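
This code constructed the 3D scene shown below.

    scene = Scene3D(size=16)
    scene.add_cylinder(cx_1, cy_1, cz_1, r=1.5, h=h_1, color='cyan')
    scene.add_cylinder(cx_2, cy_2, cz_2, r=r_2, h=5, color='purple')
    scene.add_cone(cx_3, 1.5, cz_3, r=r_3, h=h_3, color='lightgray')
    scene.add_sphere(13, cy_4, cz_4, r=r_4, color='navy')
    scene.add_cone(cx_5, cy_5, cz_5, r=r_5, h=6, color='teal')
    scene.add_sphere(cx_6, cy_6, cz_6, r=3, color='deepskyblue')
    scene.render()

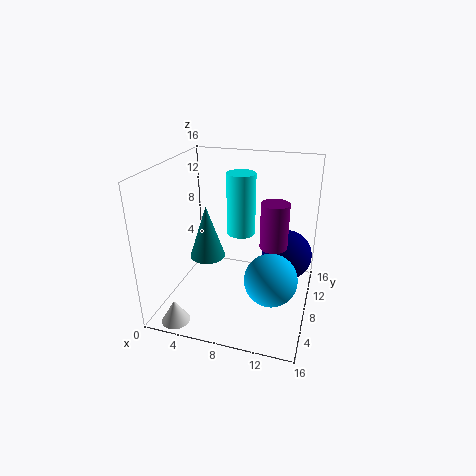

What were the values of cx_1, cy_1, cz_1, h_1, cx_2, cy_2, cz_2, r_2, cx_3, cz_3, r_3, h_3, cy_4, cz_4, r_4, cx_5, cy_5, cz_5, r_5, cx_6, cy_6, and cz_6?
cx_1 = 8.5; cy_1 = 7.5; cz_1 = 9; h_1 = 6.5; cx_2 = 12; cy_2 = 8; cz_2 = 7.5; r_2 = 1.5; cx_3 = 3; cz_3 = 0.5; r_3 = 1.5; h_3 = 2.5; cy_4 = 12; cz_4 = 4.5; r_4 = 3; cx_5 = 4.5; cy_5 = 7.5; cz_5 = 5.5; r_5 = 2; cx_6 = 12; cy_6 = 7.5; cz_6 = 3.5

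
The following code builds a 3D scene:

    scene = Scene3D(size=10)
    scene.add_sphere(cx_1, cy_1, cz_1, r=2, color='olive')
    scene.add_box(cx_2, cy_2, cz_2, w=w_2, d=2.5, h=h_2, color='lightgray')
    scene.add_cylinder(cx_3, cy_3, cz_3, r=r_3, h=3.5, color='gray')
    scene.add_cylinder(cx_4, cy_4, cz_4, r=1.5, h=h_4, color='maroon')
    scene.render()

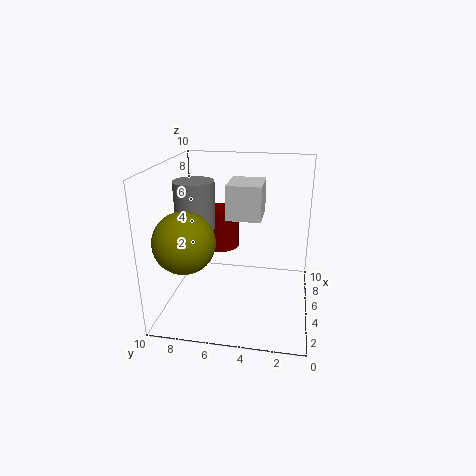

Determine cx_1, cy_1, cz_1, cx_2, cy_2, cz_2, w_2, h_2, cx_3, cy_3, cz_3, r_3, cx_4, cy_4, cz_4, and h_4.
cx_1 = 2.5, cy_1 = 8, cz_1 = 5.5, cx_2 = 5.5, cy_2 = 3.5, cz_2 = 6, w_2 = 3, h_2 = 2.5, cx_3 = 6.5, cy_3 = 8.5, cz_3 = 5, r_3 = 1.5, cx_4 = 8, cy_4 = 7, cz_4 = 3, h_4 = 3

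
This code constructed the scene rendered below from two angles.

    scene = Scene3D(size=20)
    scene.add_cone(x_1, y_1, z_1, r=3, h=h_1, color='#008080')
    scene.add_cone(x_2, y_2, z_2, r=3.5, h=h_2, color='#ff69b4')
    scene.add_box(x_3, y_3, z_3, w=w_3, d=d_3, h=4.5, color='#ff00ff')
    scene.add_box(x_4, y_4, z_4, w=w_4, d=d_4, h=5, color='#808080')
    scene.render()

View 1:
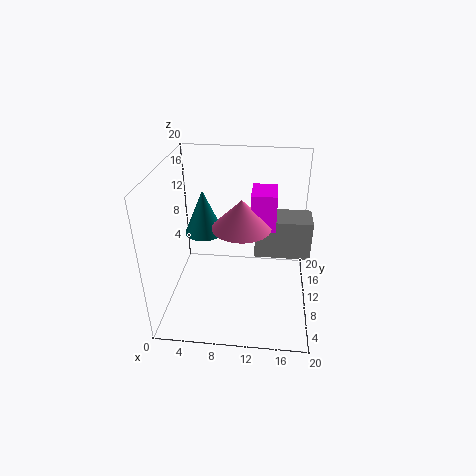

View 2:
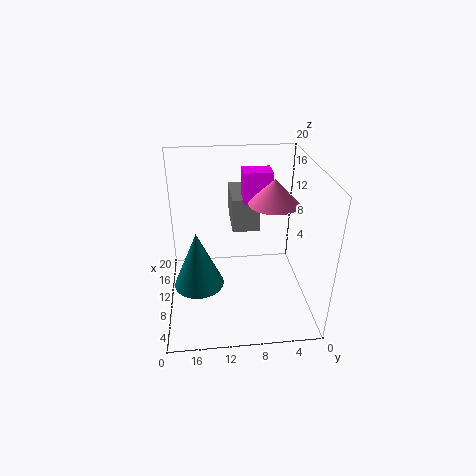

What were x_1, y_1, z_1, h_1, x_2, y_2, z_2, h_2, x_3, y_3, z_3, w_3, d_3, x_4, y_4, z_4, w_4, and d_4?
x_1 = 4
y_1 = 15.5
z_1 = 7.5
h_1 = 7
x_2 = 11
y_2 = 5
z_2 = 14.5
h_2 = 3.5
x_3 = 12
y_3 = 5
z_3 = 14
w_3 = 3
d_3 = 4
x_4 = 12.5
y_4 = 6.5
z_4 = 9.5
w_4 = 7
d_4 = 4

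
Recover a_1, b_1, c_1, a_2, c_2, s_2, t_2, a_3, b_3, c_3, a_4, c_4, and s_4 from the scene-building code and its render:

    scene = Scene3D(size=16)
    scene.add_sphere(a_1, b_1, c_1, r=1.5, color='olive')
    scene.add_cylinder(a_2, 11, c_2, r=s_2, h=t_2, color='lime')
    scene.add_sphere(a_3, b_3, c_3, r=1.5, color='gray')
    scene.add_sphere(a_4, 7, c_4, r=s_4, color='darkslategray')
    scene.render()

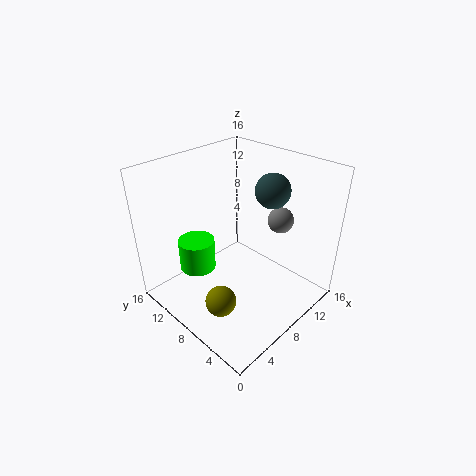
a_1 = 2; b_1 = 4.5; c_1 = 5; a_2 = 4.5; c_2 = 4.5; s_2 = 2; t_2 = 3.5; a_3 = 13; b_3 = 6; c_3 = 9; a_4 = 12.5; c_4 = 12.5; s_4 = 2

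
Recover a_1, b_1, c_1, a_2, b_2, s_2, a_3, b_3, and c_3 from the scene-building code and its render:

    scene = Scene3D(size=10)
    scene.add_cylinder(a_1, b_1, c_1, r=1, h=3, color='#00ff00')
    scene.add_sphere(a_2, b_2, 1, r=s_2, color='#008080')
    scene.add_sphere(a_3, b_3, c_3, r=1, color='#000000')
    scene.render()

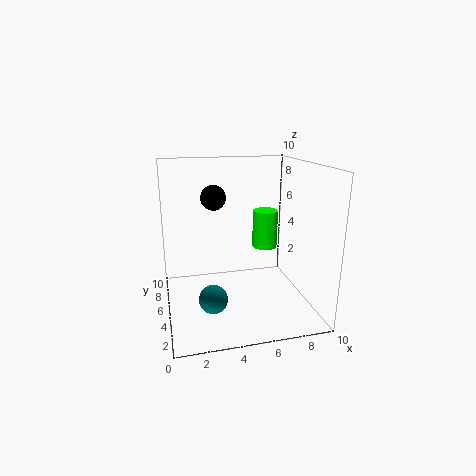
a_1 = 8; b_1 = 8; c_1 = 3; a_2 = 3; b_2 = 4; s_2 = 1; a_3 = 4; b_3 = 9; c_3 = 7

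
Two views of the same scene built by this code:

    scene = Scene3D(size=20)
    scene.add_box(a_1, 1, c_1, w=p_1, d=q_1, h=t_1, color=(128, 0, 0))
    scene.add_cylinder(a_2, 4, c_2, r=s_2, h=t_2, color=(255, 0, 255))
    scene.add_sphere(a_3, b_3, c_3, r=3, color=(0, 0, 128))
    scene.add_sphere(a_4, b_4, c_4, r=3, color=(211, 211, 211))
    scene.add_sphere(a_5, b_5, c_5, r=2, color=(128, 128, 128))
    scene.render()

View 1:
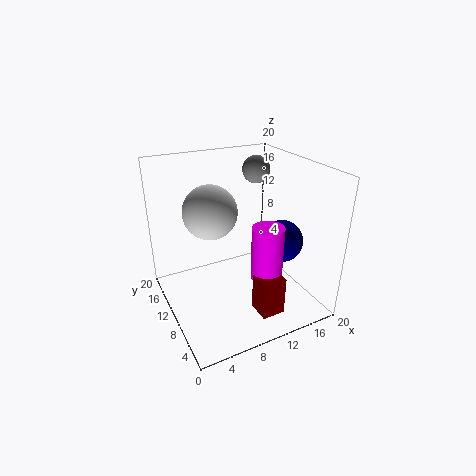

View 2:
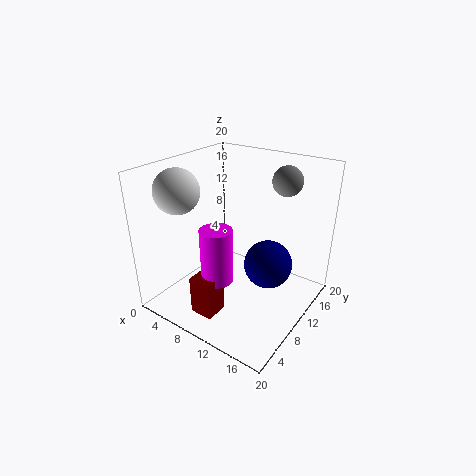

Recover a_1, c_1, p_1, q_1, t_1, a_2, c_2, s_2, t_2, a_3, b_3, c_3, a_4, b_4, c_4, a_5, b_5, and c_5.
a_1 = 9, c_1 = 3, p_1 = 3, q_1 = 3, t_1 = 5, a_2 = 11, c_2 = 7, s_2 = 2, t_2 = 7, a_3 = 16, b_3 = 8, c_3 = 9, a_4 = 4, b_4 = 5, c_4 = 17, a_5 = 15, b_5 = 14, c_5 = 18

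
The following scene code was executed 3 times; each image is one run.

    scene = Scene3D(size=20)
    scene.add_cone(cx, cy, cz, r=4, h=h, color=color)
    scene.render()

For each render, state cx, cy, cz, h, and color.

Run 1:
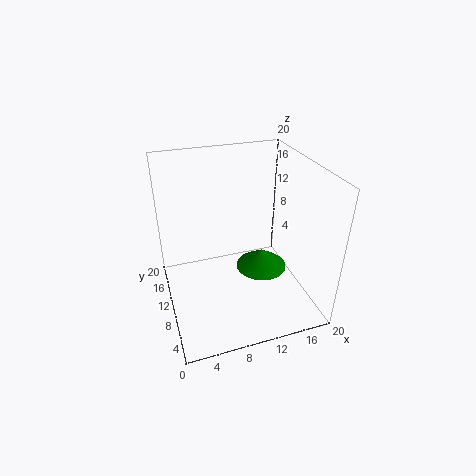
cx = 15
cy = 13
cz = 2
h = 3
color = 'green'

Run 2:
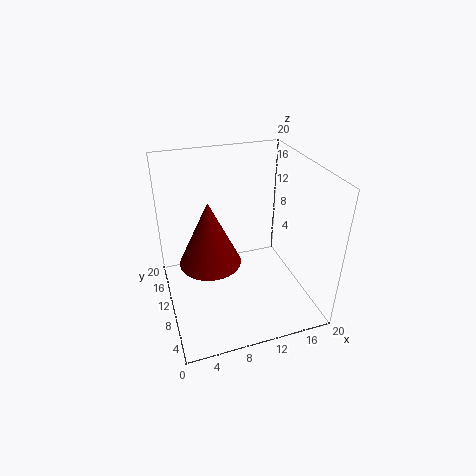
cx = 5.5
cy = 8
cz = 8.5
h = 8.5
color = 'maroon'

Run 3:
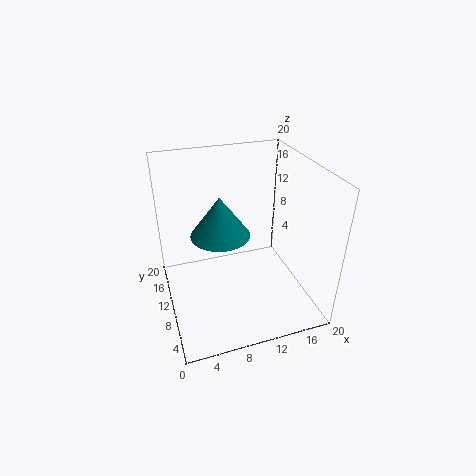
cx = 7.5
cy = 10
cz = 11
h = 5.5
color = 'teal'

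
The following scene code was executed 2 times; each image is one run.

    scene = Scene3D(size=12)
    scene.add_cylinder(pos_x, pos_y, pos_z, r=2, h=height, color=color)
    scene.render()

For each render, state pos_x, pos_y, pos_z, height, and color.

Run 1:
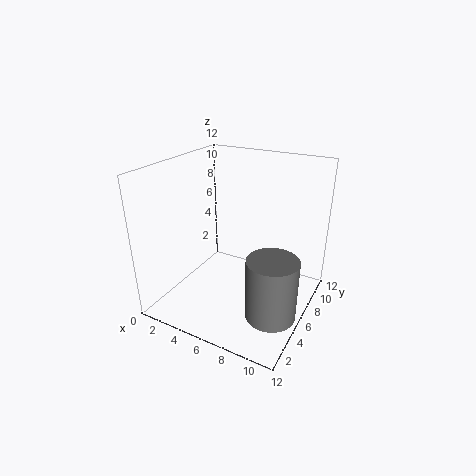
pos_x = 10, pos_y = 4, pos_z = 1, height = 5, color = 'gray'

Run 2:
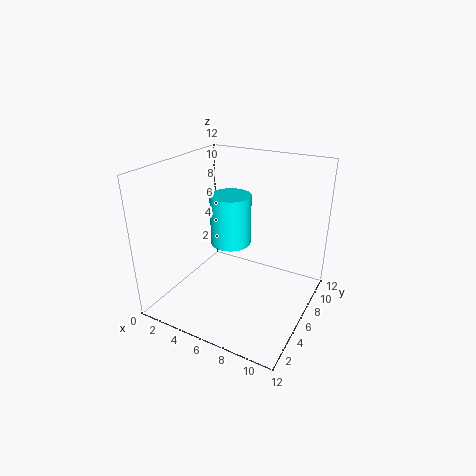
pos_x = 3, pos_y = 10, pos_z = 3, height = 5, color = 'cyan'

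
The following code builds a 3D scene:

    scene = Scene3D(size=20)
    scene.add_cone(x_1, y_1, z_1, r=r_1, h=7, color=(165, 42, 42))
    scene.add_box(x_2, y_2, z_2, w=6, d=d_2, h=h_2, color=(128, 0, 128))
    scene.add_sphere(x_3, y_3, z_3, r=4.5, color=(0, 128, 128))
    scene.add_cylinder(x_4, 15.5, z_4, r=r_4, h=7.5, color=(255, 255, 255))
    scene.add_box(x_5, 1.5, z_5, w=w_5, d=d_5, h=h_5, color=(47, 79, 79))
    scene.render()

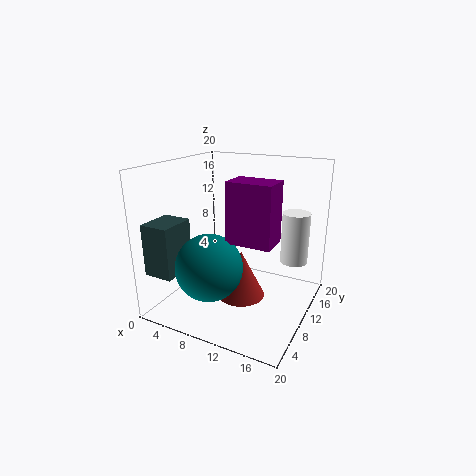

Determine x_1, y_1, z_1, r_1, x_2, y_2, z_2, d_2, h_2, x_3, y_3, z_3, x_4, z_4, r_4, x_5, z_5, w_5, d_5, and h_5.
x_1 = 10
y_1 = 11
z_1 = 0.5
r_1 = 3.5
x_2 = 10
y_2 = 6.5
z_2 = 10.5
d_2 = 4
h_2 = 8
x_3 = 8
y_3 = 5.5
z_3 = 7
x_4 = 16.5
z_4 = 5.5
r_4 = 2
x_5 = 0.5
z_5 = 6
w_5 = 4
d_5 = 5
h_5 = 7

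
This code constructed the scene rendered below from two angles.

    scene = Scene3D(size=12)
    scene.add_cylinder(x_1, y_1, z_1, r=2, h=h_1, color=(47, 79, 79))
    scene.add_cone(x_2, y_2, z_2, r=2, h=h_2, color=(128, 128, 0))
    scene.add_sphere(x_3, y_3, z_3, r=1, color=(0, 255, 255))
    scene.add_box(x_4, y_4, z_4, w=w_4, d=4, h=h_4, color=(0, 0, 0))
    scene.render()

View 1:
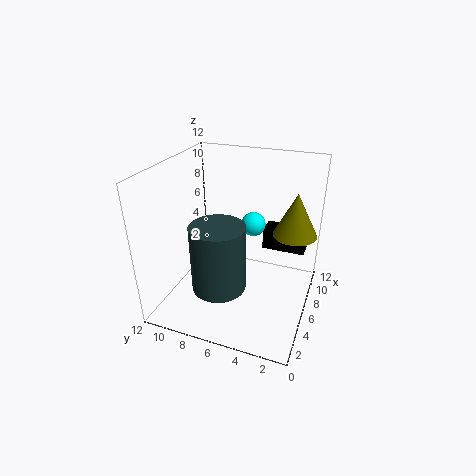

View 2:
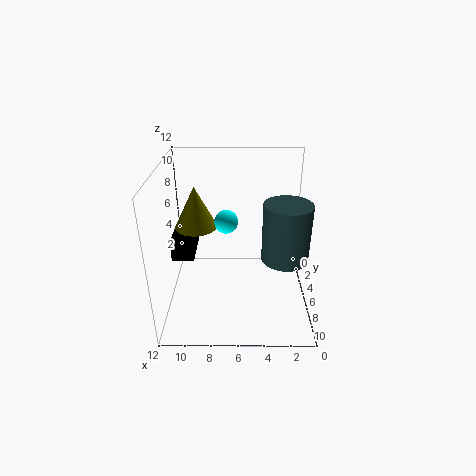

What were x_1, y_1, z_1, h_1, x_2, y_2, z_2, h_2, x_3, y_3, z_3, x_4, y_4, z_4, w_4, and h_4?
x_1 = 2; y_1 = 6; z_1 = 4; h_1 = 5; x_2 = 10; y_2 = 2; z_2 = 5; h_2 = 4; x_3 = 7; y_3 = 5; z_3 = 7; x_4 = 10; y_4 = 1; z_4 = 3; w_4 = 2; h_4 = 2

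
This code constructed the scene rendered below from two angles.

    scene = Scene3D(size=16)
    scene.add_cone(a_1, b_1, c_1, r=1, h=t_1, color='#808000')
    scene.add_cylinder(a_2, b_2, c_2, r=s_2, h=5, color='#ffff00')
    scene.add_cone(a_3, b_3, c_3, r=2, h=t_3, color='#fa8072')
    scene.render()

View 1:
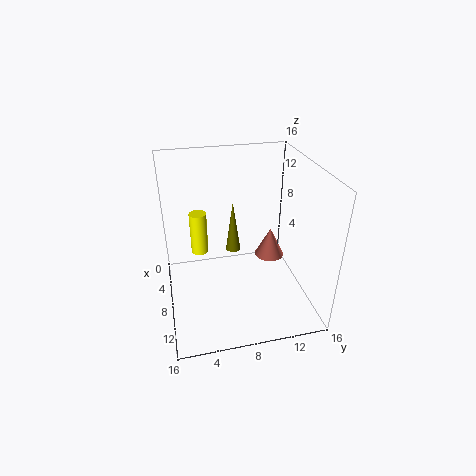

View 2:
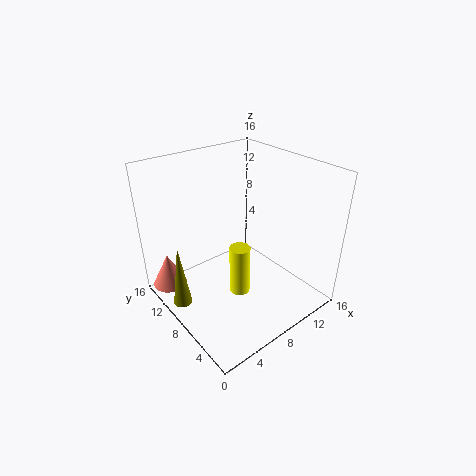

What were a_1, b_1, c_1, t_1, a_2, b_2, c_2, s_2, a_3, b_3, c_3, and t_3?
a_1 = 1
b_1 = 9
c_1 = 2
t_1 = 7
a_2 = 5
b_2 = 4
c_2 = 5
s_2 = 1
a_3 = 2
b_3 = 14
c_3 = 1
t_3 = 4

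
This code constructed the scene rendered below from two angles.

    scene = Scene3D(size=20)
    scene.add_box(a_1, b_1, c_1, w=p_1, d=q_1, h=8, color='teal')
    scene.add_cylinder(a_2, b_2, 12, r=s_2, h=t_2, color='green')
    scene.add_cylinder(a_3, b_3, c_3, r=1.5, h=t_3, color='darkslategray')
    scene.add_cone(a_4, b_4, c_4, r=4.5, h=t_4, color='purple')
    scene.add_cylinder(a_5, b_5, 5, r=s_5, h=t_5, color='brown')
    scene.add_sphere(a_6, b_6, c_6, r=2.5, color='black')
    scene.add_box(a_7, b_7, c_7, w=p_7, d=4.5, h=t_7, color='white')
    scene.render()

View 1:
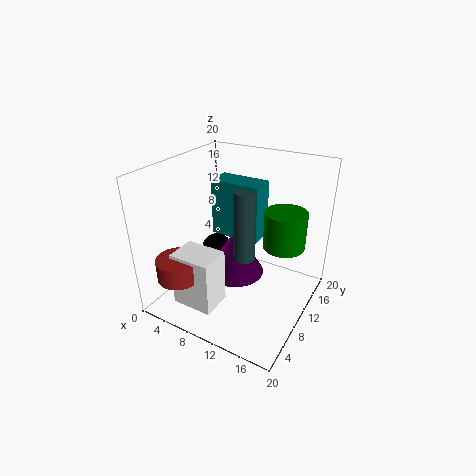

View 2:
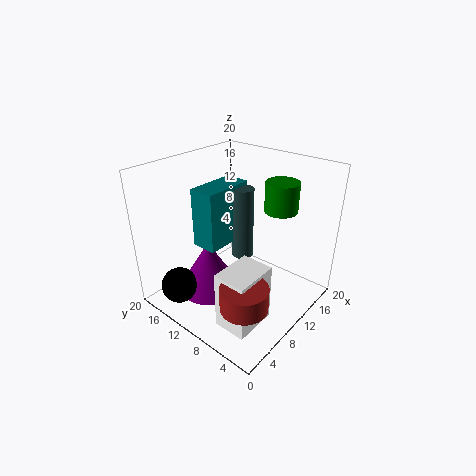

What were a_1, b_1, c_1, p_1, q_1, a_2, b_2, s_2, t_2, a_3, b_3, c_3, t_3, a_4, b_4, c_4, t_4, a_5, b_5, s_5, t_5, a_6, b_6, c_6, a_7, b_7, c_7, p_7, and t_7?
a_1 = 5.5, b_1 = 10.5, c_1 = 9.5, p_1 = 7, q_1 = 3.5, a_2 = 17.5, b_2 = 8, s_2 = 2.5, t_2 = 4.5, a_3 = 11, b_3 = 10, c_3 = 7, t_3 = 10, a_4 = 7.5, b_4 = 13.5, c_4 = 1.5, t_4 = 7.5, a_5 = 4, b_5 = 4, s_5 = 3, t_5 = 3, a_6 = 3, b_6 = 15, c_6 = 3.5, a_7 = 3, b_7 = 3.5, c_7 = 0.5, p_7 = 6, t_7 = 8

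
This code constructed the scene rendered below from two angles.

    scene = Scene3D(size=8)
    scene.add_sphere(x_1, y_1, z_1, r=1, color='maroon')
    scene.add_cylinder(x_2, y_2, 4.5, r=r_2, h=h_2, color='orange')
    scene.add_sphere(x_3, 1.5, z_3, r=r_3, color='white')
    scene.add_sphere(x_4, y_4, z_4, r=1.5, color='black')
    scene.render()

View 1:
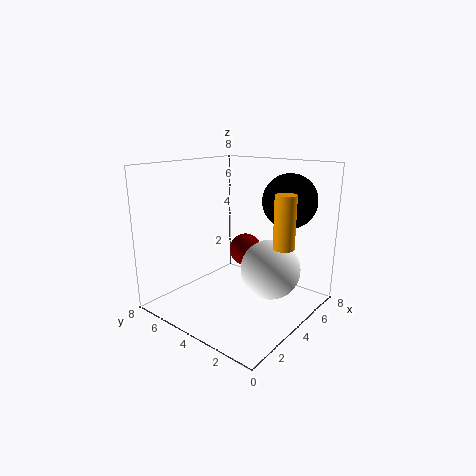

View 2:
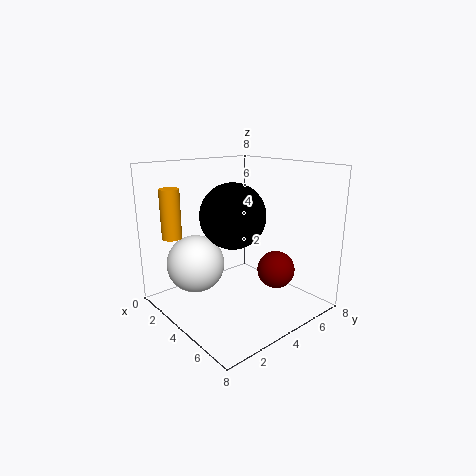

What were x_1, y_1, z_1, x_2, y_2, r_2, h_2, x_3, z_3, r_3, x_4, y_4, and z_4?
x_1 = 6
y_1 = 5
z_1 = 2.5
x_2 = 3
y_2 = 0.5
r_2 = 0.5
h_2 = 2.5
x_3 = 3.5
z_3 = 3
r_3 = 1.5
x_4 = 6
y_4 = 2
z_4 = 6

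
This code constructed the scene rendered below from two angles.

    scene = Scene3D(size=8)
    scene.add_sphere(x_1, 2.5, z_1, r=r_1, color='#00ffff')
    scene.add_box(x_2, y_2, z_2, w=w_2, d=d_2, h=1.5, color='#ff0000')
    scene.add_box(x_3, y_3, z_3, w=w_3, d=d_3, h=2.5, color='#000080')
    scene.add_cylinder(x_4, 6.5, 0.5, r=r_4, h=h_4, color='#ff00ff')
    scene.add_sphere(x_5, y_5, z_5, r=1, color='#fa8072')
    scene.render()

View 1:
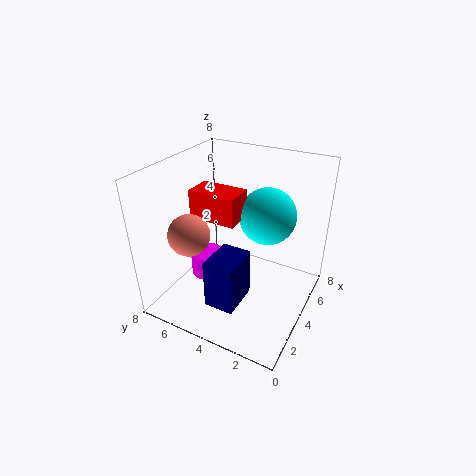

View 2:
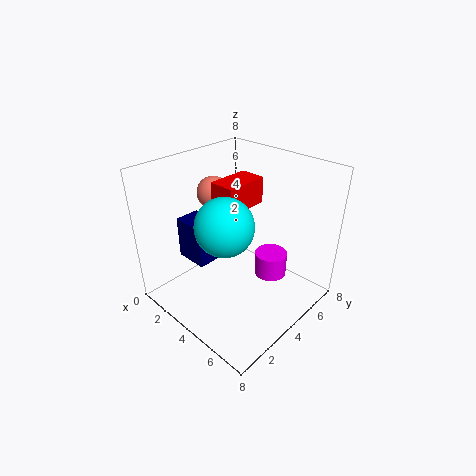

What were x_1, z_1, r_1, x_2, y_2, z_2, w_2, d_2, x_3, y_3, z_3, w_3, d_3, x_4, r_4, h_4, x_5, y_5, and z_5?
x_1 = 4.5; z_1 = 5.5; r_1 = 1.5; x_2 = 2.5; y_2 = 3.5; z_2 = 5.5; w_2 = 1.5; d_2 = 2.5; x_3 = 0.5; y_3 = 2.5; z_3 = 2; w_3 = 2; d_3 = 1.5; x_4 = 4.5; r_4 = 1; h_4 = 1.5; x_5 = 1; y_5 = 5; z_5 = 5.5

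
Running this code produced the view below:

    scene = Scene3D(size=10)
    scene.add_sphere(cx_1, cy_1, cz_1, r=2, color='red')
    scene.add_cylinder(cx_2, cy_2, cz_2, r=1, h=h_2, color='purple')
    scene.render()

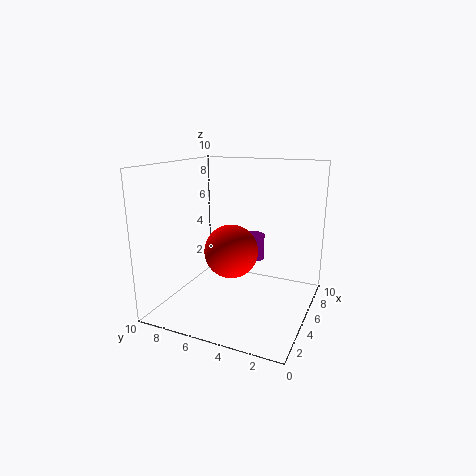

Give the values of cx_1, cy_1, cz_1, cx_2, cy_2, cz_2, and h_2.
cx_1 = 6
cy_1 = 6
cz_1 = 3.5
cx_2 = 9
cy_2 = 5.5
cz_2 = 2
h_2 = 2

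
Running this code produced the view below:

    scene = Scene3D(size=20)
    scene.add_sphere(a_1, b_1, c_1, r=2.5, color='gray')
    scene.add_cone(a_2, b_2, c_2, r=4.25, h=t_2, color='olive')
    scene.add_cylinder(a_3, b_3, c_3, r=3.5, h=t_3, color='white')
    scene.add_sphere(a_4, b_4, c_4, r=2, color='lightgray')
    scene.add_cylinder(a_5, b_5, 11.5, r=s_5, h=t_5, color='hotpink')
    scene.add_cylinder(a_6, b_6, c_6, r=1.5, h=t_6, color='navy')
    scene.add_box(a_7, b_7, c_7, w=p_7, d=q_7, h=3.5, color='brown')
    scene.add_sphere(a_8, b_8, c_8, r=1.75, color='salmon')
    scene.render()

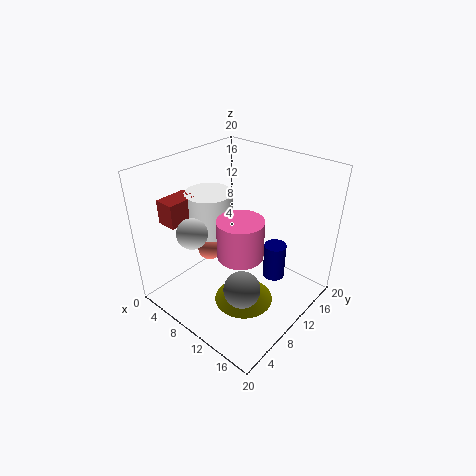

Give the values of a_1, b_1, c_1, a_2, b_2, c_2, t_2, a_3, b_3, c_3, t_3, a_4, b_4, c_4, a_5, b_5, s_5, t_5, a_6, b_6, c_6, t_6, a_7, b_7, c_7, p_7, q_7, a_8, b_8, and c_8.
a_1 = 13.5; b_1 = 6.75; c_1 = 4.75; a_2 = 11.75; b_2 = 9.25; c_2 = 0.5; t_2 = 3.25; a_3 = 3.75; b_3 = 10.75; c_3 = 8.5; t_3 = 6.25; a_4 = 7.5; b_4 = 4; c_4 = 12.5; a_5 = 14.25; b_5 = 5.5; s_5 = 2.75; t_5 = 4.75; a_6 = 14.75; b_6 = 12.25; c_6 = 4.75; t_6 = 5; a_7 = 0.25; b_7 = 4.25; c_7 = 11.25; p_7 = 3; q_7 = 4.75; a_8 = 5; b_8 = 9.25; c_8 = 6.5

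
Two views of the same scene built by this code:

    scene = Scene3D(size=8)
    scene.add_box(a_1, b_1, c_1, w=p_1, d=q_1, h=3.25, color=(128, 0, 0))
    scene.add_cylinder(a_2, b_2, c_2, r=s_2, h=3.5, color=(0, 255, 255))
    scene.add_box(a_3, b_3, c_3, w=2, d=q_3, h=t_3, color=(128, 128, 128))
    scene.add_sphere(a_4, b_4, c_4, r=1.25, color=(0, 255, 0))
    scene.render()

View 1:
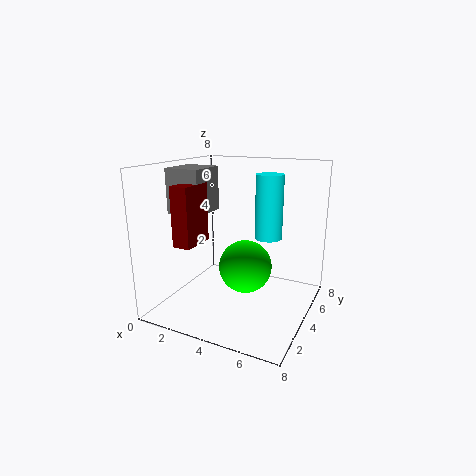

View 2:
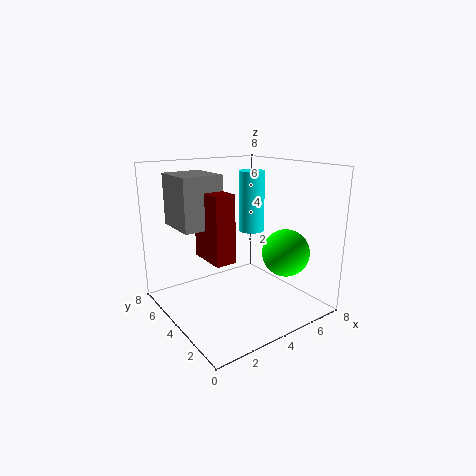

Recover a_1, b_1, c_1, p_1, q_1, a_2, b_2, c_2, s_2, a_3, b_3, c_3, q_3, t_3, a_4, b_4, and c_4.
a_1 = 1.25, b_1 = 1.75, c_1 = 3.75, p_1 = 1, q_1 = 2, a_2 = 5.5, b_2 = 4.75, c_2 = 4, s_2 = 0.75, a_3 = 0.25, b_3 = 2.75, c_3 = 5.25, q_3 = 2.25, t_3 = 2.5, a_4 = 5.5, b_4 = 1.75, c_4 = 3.5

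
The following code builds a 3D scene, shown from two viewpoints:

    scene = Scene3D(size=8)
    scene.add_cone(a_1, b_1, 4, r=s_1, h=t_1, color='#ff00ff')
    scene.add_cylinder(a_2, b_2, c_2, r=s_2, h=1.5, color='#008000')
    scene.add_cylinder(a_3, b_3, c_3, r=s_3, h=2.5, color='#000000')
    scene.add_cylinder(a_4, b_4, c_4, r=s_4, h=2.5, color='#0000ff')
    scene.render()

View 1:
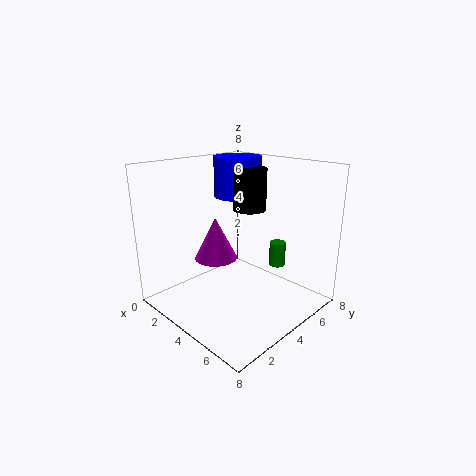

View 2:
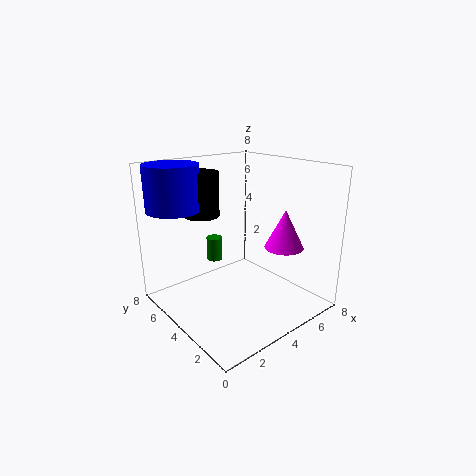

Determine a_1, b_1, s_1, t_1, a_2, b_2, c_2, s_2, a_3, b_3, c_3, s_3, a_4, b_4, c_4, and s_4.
a_1 = 5; b_1 = 1.5; s_1 = 1; t_1 = 2; a_2 = 4.5; b_2 = 7; c_2 = 1.5; s_2 = 0.5; a_3 = 3; b_3 = 6; c_3 = 5; s_3 = 1; a_4 = 1.5; b_4 = 6.5; c_4 = 5.5; s_4 = 1.5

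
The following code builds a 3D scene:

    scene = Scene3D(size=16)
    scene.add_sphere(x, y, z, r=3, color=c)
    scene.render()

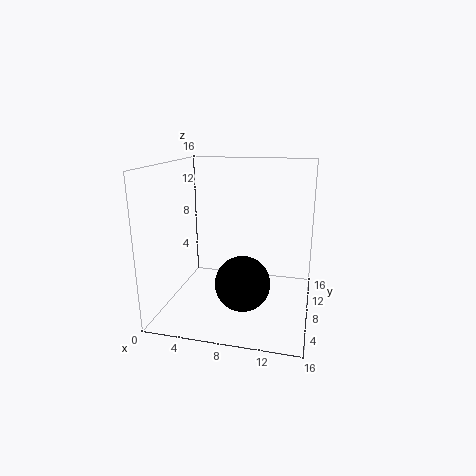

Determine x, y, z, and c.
x = 9, y = 6, z = 3.5, c = 'black'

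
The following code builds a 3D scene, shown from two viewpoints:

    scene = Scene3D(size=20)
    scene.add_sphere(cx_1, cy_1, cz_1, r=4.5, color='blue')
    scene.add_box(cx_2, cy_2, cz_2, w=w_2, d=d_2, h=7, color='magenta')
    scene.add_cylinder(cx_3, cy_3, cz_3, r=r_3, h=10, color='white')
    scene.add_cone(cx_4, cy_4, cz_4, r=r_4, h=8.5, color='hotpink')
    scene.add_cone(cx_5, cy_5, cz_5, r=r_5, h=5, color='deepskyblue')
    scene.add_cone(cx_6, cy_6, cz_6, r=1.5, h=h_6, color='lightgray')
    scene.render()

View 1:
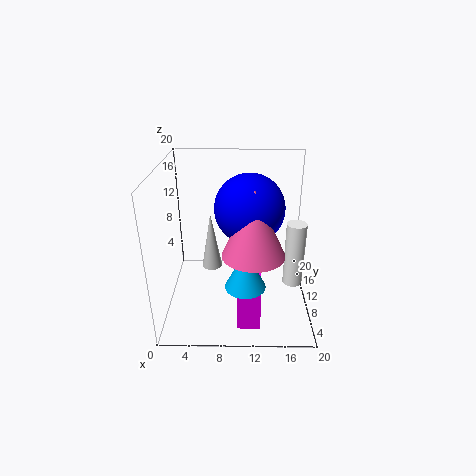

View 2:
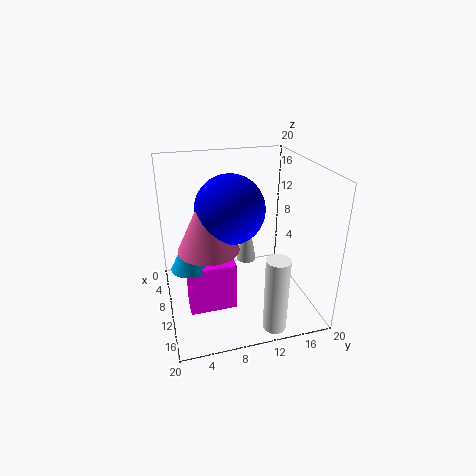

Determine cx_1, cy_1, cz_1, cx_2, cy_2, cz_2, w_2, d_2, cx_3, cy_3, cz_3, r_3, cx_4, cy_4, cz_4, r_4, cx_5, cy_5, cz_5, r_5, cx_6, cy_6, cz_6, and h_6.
cx_1 = 11.5
cy_1 = 8.5
cz_1 = 15
cx_2 = 10
cy_2 = 2.5
cz_2 = 0.5
w_2 = 3
d_2 = 6.5
cx_3 = 18.5
cy_3 = 12.5
cz_3 = 1
r_3 = 1.5
cx_4 = 12
cy_4 = 5.5
cz_4 = 10
r_4 = 4
cx_5 = 11
cy_5 = 3
cz_5 = 7
r_5 = 2.5
cx_6 = 6
cy_6 = 12.5
cz_6 = 4
h_6 = 8.5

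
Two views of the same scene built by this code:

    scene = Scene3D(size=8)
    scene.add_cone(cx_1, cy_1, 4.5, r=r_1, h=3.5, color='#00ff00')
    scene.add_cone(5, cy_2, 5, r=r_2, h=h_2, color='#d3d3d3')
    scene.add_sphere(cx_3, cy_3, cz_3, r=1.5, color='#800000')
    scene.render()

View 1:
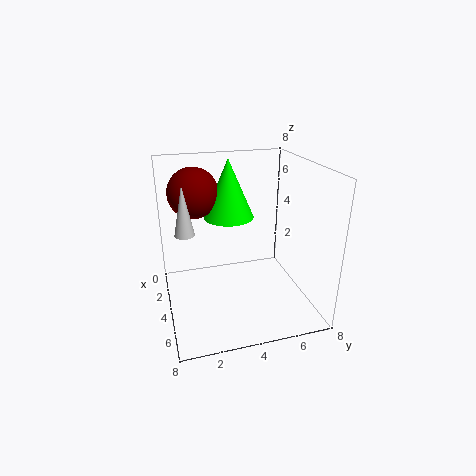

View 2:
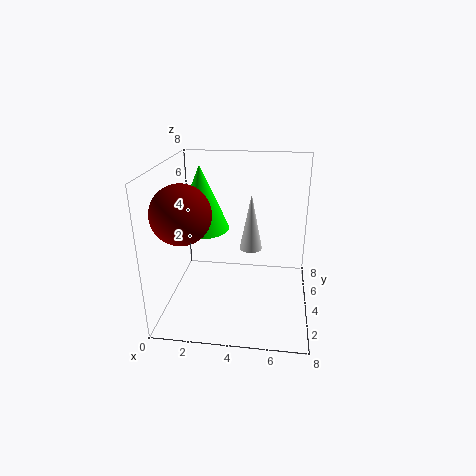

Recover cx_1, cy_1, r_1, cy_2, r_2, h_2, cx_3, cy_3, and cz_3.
cx_1 = 2; cy_1 = 4; r_1 = 1.5; cy_2 = 1; r_2 = 0.5; h_2 = 2.5; cx_3 = 1.5; cy_3 = 2; cz_3 = 6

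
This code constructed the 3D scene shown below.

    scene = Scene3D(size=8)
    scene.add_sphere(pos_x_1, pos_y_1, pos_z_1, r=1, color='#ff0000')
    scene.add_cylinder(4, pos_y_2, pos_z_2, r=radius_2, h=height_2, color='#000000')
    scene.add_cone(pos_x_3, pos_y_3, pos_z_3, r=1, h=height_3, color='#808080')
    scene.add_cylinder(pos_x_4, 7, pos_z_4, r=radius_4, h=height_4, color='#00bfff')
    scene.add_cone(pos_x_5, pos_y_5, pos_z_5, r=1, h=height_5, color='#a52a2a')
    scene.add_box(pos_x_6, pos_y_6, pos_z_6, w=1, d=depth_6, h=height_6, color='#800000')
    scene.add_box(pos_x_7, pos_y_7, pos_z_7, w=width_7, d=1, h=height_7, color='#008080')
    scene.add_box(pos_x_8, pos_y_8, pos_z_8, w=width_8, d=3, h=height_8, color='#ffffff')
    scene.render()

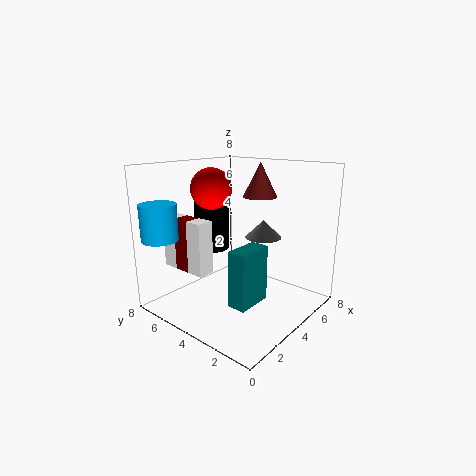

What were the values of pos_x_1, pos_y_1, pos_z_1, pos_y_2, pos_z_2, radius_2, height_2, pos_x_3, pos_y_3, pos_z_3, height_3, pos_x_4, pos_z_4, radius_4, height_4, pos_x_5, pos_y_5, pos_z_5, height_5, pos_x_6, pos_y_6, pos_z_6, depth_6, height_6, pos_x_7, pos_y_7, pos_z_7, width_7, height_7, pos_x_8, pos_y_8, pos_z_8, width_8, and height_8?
pos_x_1 = 2; pos_y_1 = 4; pos_z_1 = 7; pos_y_2 = 6; pos_z_2 = 3; radius_2 = 1; height_2 = 4; pos_x_3 = 5; pos_y_3 = 3; pos_z_3 = 4; height_3 = 1; pos_x_4 = 1; pos_z_4 = 4; radius_4 = 1; height_4 = 2; pos_x_5 = 6; pos_y_5 = 4; pos_z_5 = 6; height_5 = 2; pos_x_6 = 2; pos_y_6 = 6; pos_z_6 = 2; depth_6 = 1; height_6 = 3; pos_x_7 = 2; pos_y_7 = 2; pos_z_7 = 1; width_7 = 2; height_7 = 3; pos_x_8 = 2; pos_y_8 = 5; pos_z_8 = 2; width_8 = 1; height_8 = 3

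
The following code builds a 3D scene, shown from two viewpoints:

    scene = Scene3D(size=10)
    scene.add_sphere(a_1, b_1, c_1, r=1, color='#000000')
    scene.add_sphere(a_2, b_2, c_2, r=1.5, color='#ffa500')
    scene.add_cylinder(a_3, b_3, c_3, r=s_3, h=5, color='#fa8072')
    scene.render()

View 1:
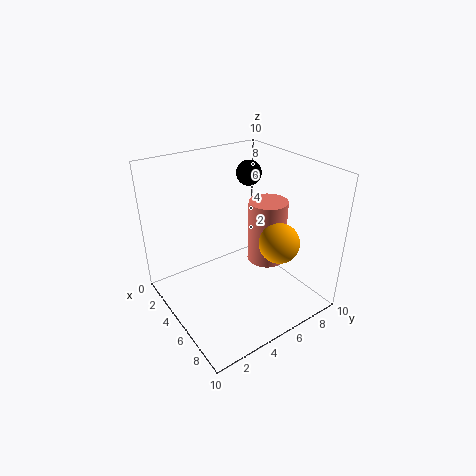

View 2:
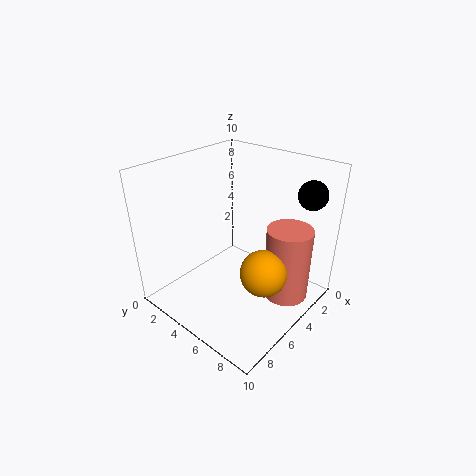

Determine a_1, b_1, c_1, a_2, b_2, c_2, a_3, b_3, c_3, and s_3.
a_1 = 1.5
b_1 = 8.5
c_1 = 8
a_2 = 6
b_2 = 8
c_2 = 4
a_3 = 4
b_3 = 8.5
c_3 = 1.5
s_3 = 1.5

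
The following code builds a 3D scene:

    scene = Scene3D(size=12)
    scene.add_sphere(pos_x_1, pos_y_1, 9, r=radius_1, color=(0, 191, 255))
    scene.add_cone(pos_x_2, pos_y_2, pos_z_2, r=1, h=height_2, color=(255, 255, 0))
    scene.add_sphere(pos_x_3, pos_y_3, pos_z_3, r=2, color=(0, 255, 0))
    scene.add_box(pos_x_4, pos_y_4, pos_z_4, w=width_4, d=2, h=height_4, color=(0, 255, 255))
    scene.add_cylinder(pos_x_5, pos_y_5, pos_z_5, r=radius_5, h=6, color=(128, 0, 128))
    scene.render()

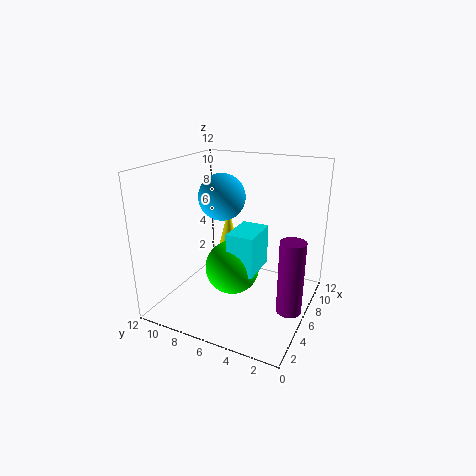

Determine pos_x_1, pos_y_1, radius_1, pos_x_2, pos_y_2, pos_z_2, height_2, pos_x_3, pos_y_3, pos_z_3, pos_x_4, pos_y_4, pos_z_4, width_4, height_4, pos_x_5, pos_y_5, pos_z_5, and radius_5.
pos_x_1 = 7; pos_y_1 = 8; radius_1 = 2; pos_x_2 = 10; pos_y_2 = 9; pos_z_2 = 3; height_2 = 4; pos_x_3 = 3; pos_y_3 = 5; pos_z_3 = 5; pos_x_4 = 2; pos_y_4 = 3; pos_z_4 = 5; width_4 = 3; height_4 = 3; pos_x_5 = 5; pos_y_5 = 1; pos_z_5 = 1; radius_5 = 1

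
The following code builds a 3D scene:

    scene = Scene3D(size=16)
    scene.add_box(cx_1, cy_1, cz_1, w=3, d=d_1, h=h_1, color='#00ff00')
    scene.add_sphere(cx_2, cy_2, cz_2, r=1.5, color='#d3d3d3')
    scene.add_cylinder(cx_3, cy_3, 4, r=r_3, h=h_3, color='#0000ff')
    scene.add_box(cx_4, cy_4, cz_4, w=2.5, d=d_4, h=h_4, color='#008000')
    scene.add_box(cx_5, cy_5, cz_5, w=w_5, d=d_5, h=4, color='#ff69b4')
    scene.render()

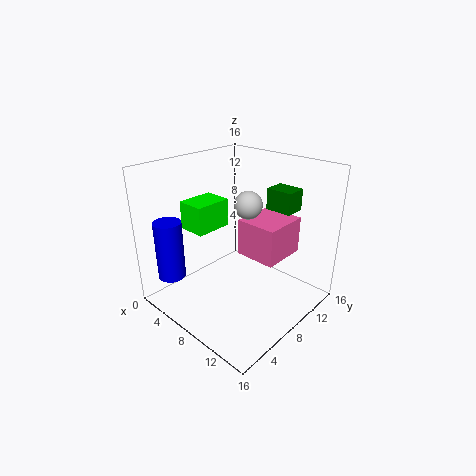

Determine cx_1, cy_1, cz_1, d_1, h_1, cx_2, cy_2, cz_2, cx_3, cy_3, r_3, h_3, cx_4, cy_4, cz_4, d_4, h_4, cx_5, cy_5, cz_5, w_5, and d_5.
cx_1 = 4
cy_1 = 3.5
cz_1 = 9.5
d_1 = 4
h_1 = 3
cx_2 = 9
cy_2 = 8.5
cz_2 = 12
cx_3 = 3.5
cy_3 = 2
r_3 = 1.5
h_3 = 6.5
cx_4 = 12.5
cy_4 = 7
cz_4 = 13
d_4 = 2
h_4 = 2
cx_5 = 8.5
cy_5 = 7.5
cz_5 = 6.5
w_5 = 4.5
d_5 = 5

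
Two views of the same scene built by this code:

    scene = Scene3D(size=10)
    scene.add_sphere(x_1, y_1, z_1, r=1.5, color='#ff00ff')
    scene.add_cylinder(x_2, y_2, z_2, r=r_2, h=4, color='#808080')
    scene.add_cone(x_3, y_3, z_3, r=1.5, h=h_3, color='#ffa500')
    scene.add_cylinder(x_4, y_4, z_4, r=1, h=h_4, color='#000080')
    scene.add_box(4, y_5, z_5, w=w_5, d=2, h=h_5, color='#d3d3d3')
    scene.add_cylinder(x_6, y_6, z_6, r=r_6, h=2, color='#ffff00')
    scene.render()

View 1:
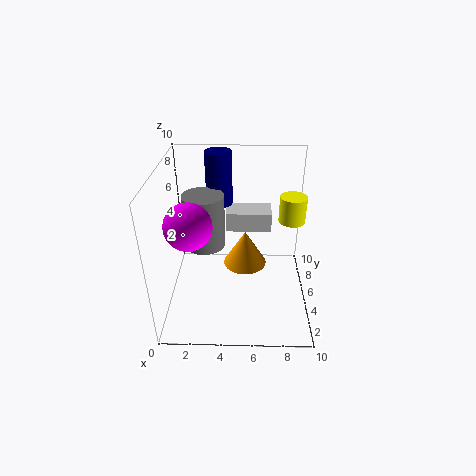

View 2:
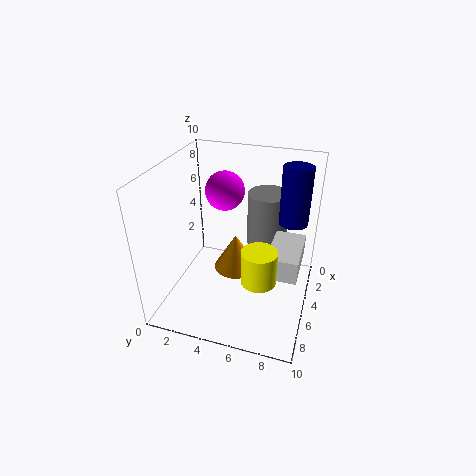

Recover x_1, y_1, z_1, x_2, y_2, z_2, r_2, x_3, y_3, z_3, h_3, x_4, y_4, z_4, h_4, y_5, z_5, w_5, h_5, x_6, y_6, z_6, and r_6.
x_1 = 2; y_1 = 3; z_1 = 7; x_2 = 2.5; y_2 = 6.5; z_2 = 3.5; r_2 = 1.5; x_3 = 5.5; y_3 = 5; z_3 = 3; h_3 = 2.5; x_4 = 3.5; y_4 = 8.5; z_4 = 6; h_4 = 4; y_5 = 7.5; z_5 = 4; w_5 = 3.5; h_5 = 1.5; x_6 = 9; y_6 = 7.5; z_6 = 5; r_6 = 1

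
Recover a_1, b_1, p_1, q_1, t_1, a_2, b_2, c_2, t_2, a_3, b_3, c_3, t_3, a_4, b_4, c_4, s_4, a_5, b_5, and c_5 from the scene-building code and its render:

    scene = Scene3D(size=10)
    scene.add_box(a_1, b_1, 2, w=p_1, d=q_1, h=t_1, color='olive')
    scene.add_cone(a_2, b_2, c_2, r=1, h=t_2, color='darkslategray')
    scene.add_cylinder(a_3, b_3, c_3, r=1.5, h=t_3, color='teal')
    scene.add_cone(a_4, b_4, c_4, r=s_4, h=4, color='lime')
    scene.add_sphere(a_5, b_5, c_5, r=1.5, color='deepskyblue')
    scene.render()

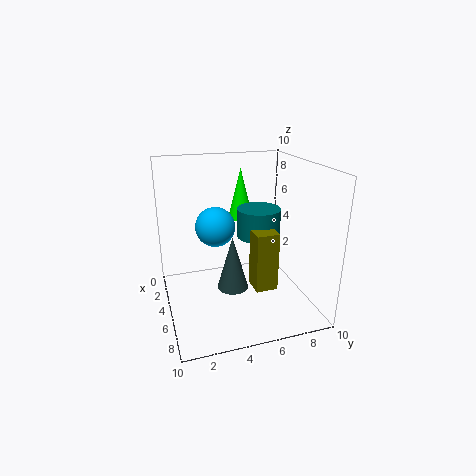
a_1 = 6; b_1 = 5.5; p_1 = 1.5; q_1 = 1.5; t_1 = 4; a_2 = 7; b_2 = 4; c_2 = 2.5; t_2 = 3.5; a_3 = 5; b_3 = 6.5; c_3 = 5; t_3 = 2; a_4 = 1; b_4 = 6.5; c_4 = 5; s_4 = 1; a_5 = 2.5; b_5 = 4; c_5 = 5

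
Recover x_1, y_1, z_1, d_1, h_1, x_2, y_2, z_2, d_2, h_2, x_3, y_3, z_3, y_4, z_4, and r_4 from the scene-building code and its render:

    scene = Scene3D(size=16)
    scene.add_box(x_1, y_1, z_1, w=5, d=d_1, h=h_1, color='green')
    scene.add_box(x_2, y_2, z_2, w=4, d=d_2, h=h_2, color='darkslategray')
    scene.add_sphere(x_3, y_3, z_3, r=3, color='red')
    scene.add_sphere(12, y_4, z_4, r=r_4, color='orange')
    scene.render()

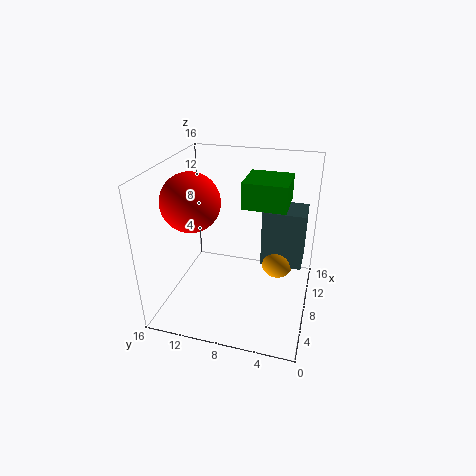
x_1 = 9, y_1 = 3, z_1 = 11, d_1 = 5, h_1 = 3, x_2 = 11, y_2 = 1, z_2 = 3, d_2 = 5, h_2 = 7, x_3 = 5, y_3 = 12, z_3 = 13, y_4 = 4, z_4 = 3, r_4 = 2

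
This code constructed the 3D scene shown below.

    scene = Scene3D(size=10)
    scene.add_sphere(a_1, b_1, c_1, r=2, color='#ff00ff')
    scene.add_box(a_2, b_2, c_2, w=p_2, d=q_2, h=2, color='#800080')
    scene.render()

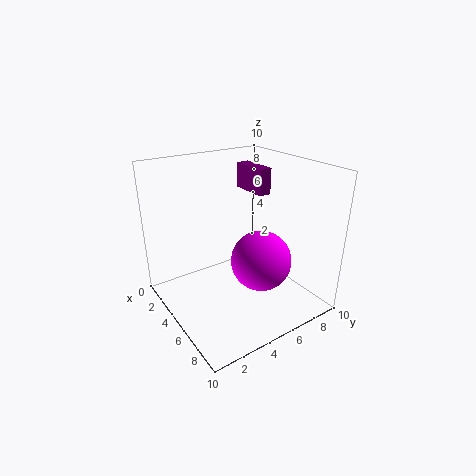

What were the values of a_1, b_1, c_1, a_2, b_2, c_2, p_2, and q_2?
a_1 = 7
b_1 = 5.5
c_1 = 4
a_2 = 0.5
b_2 = 8
c_2 = 7
p_2 = 3
q_2 = 1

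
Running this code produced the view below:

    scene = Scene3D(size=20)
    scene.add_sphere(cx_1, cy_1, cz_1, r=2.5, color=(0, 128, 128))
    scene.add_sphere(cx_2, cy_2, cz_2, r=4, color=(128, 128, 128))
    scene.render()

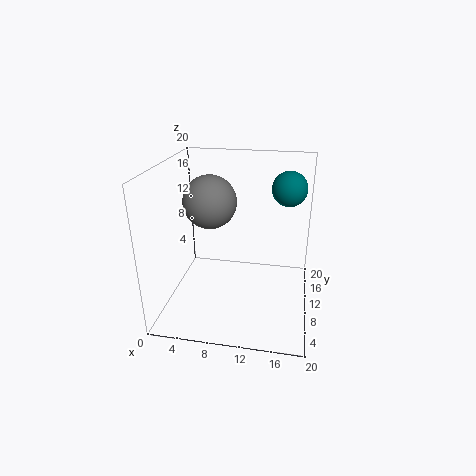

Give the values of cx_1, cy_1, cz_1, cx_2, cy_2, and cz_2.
cx_1 = 16.5, cy_1 = 14.5, cz_1 = 16, cx_2 = 5, cy_2 = 14, cz_2 = 13.5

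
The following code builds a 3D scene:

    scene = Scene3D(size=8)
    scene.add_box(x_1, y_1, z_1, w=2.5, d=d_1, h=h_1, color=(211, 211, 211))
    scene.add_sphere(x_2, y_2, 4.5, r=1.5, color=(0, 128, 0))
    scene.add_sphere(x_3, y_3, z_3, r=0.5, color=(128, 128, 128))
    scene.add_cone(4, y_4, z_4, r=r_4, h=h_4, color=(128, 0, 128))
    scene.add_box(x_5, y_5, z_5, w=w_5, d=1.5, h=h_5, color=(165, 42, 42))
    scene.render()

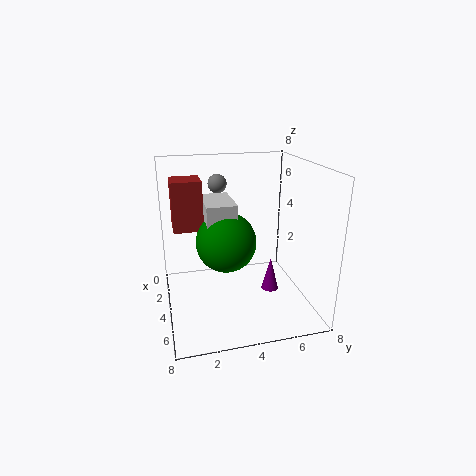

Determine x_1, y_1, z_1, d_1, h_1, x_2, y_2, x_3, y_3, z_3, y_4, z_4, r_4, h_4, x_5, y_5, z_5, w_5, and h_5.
x_1 = 3.5
y_1 = 2
z_1 = 4.5
d_1 = 1.5
h_1 = 2
x_2 = 5.5
y_2 = 3
x_3 = 3.5
y_3 = 3
z_3 = 7
y_4 = 6
z_4 = 0.5
r_4 = 0.5
h_4 = 2
x_5 = 3.5
y_5 = 0.5
z_5 = 5
w_5 = 1.5
h_5 = 2.5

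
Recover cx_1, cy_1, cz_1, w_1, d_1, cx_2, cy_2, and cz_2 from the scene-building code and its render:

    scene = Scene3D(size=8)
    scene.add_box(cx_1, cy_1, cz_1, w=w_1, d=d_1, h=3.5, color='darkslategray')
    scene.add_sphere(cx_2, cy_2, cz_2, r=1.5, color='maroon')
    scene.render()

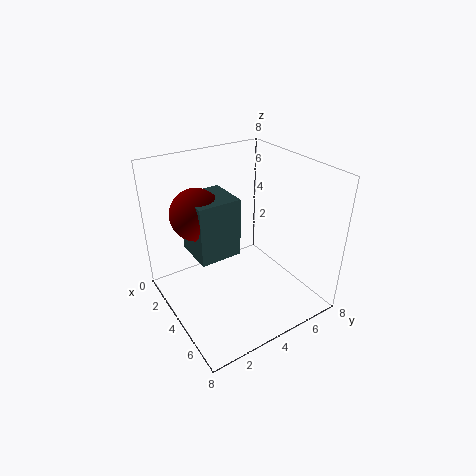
cx_1 = 1; cy_1 = 2; cz_1 = 2.5; w_1 = 2.5; d_1 = 2.5; cx_2 = 2; cy_2 = 2.5; cz_2 = 5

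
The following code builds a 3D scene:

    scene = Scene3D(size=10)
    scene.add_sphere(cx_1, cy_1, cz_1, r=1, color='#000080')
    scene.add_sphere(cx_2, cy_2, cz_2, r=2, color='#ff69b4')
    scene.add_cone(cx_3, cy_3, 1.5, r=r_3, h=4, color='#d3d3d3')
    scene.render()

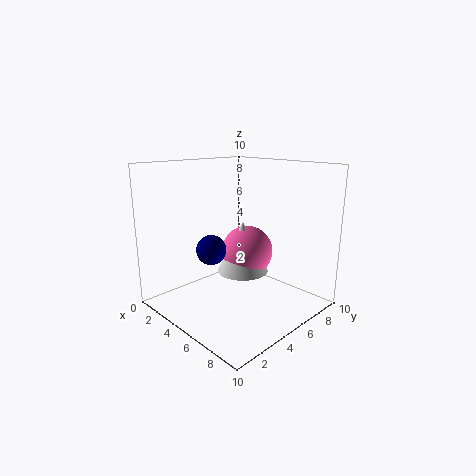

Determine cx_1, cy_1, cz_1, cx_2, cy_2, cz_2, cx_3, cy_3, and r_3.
cx_1 = 4.5
cy_1 = 3
cz_1 = 4.5
cx_2 = 3.5
cy_2 = 7.5
cz_2 = 3
cx_3 = 3.5
cy_3 = 7
r_3 = 2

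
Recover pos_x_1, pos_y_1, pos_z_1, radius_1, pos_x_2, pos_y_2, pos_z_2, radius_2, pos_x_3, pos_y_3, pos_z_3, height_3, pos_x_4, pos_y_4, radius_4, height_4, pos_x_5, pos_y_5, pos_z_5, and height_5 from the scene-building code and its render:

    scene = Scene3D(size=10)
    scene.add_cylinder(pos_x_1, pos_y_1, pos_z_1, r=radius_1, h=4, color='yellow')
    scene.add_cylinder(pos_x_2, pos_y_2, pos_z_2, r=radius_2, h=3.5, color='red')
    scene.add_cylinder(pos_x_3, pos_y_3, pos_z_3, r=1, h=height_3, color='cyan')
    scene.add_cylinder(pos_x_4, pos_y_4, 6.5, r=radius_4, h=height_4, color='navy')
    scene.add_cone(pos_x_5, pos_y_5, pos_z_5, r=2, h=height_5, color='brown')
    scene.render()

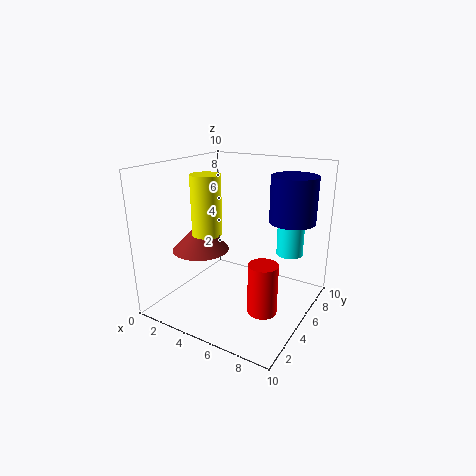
pos_x_1 = 3.5
pos_y_1 = 3.5
pos_z_1 = 5.5
radius_1 = 1
pos_x_2 = 7.5
pos_y_2 = 4
pos_z_2 = 0.5
radius_2 = 1
pos_x_3 = 7.5
pos_y_3 = 8.5
pos_z_3 = 3
height_3 = 4
pos_x_4 = 8.5
pos_y_4 = 6
radius_4 = 1.5
height_4 = 3
pos_x_5 = 2.5
pos_y_5 = 4
pos_z_5 = 4
height_5 = 2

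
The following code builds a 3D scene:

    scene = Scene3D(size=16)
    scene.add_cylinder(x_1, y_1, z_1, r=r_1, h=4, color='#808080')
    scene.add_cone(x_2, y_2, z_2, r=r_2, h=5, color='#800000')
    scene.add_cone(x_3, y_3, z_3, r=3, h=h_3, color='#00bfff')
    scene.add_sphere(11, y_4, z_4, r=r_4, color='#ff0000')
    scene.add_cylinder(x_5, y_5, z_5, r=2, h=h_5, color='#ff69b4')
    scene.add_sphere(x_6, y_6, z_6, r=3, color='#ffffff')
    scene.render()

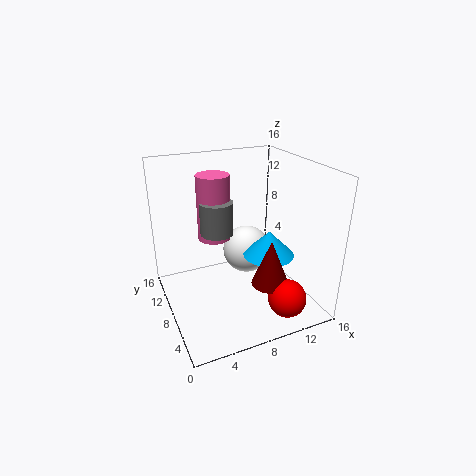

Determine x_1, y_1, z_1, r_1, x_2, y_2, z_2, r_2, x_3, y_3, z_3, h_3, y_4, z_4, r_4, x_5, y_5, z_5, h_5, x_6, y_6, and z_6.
x_1 = 7; y_1 = 12; z_1 = 7; r_1 = 2; x_2 = 10; y_2 = 4; z_2 = 4; r_2 = 2; x_3 = 12; y_3 = 8; z_3 = 5; h_3 = 3; y_4 = 2; z_4 = 3; r_4 = 2; x_5 = 7; y_5 = 13; z_5 = 6; h_5 = 8; x_6 = 11; y_6 = 12; z_6 = 4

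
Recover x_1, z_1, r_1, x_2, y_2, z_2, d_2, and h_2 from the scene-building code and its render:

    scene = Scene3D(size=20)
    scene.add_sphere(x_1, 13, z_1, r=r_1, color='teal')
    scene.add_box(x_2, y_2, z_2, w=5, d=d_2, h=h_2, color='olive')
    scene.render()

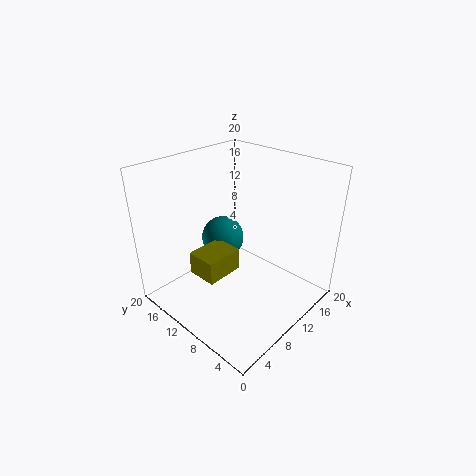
x_1 = 10
z_1 = 9
r_1 = 3
x_2 = 3
y_2 = 8
z_2 = 7
d_2 = 4
h_2 = 3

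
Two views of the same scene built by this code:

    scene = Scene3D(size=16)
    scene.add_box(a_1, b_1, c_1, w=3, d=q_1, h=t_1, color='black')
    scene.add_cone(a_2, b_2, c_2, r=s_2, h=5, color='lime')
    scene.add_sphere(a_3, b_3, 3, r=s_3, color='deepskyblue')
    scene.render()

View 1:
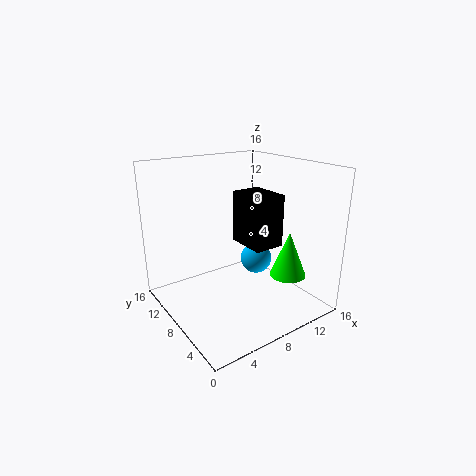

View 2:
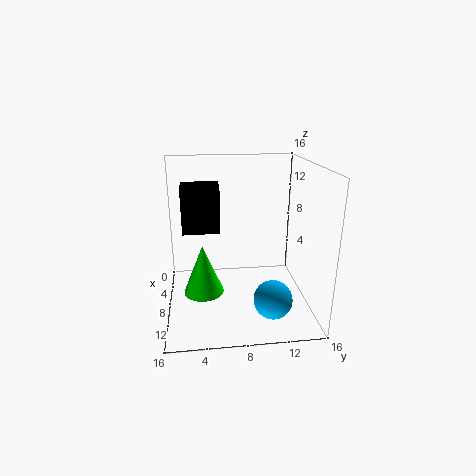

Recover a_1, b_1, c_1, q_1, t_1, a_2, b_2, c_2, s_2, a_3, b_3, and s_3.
a_1 = 6, b_1 = 2, c_1 = 9, q_1 = 4, t_1 = 5, a_2 = 12, b_2 = 4, c_2 = 4, s_2 = 2, a_3 = 13, b_3 = 11, s_3 = 2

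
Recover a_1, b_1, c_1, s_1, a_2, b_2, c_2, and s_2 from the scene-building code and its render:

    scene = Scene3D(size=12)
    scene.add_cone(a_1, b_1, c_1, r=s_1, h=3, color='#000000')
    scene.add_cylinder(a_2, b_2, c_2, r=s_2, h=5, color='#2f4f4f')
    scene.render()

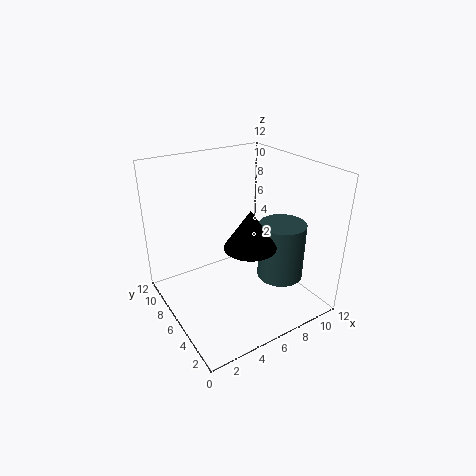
a_1 = 5.5; b_1 = 3.5; c_1 = 6.5; s_1 = 2; a_2 = 9.5; b_2 = 4.5; c_2 = 2; s_2 = 2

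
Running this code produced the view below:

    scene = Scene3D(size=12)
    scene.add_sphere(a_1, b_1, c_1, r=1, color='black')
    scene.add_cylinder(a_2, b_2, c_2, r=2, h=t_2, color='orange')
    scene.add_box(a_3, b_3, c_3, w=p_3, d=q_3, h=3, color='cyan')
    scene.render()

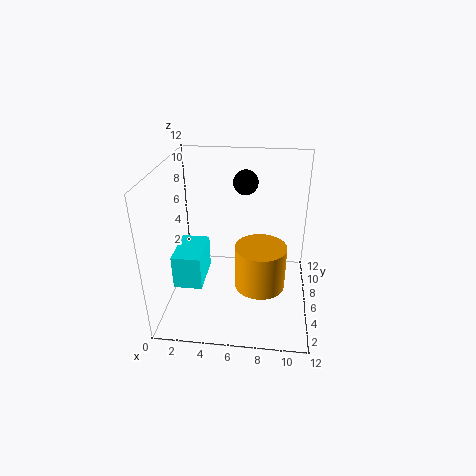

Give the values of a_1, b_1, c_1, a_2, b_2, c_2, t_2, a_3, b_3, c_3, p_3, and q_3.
a_1 = 6.5; b_1 = 7; c_1 = 10.5; a_2 = 8; b_2 = 4; c_2 = 3; t_2 = 3.5; a_3 = 0.5; b_3 = 4.5; c_3 = 1.5; p_3 = 2.5; q_3 = 4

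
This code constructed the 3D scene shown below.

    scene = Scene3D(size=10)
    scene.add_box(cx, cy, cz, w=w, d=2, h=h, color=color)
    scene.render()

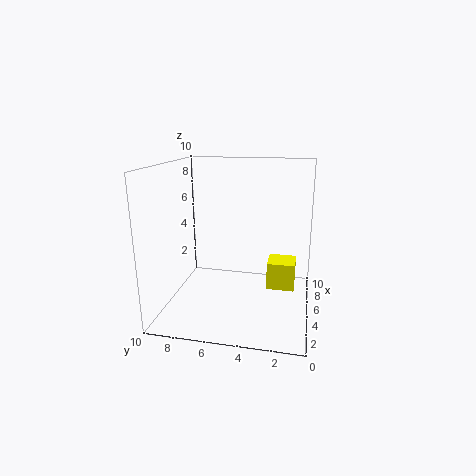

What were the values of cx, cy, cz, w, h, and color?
cx = 5.5, cy = 1, cz = 1, w = 2, h = 2, color = 'yellow'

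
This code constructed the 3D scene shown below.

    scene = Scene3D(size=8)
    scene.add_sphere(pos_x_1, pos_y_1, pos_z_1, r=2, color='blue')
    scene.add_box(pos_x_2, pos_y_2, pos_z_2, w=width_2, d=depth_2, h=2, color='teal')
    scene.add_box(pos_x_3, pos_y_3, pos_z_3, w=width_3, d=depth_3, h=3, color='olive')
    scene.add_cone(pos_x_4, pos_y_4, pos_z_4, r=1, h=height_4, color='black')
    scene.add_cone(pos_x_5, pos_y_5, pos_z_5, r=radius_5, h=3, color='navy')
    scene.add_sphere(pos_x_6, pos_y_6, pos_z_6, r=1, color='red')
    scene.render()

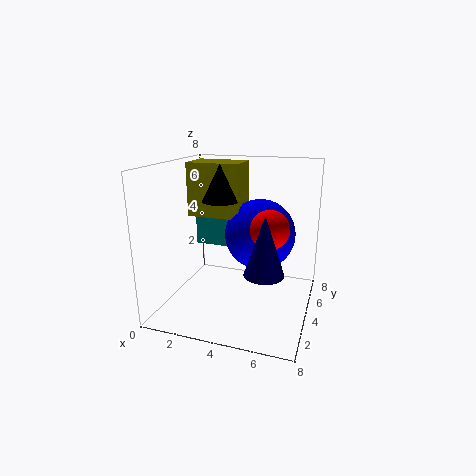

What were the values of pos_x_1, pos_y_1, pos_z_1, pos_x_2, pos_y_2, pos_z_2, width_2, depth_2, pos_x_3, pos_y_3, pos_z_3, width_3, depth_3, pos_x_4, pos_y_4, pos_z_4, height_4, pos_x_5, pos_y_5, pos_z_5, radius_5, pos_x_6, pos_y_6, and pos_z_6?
pos_x_1 = 5, pos_y_1 = 5, pos_z_1 = 4, pos_x_2 = 1, pos_y_2 = 5, pos_z_2 = 3, width_2 = 3, depth_2 = 1, pos_x_3 = 1, pos_y_3 = 4, pos_z_3 = 5, width_3 = 3, depth_3 = 2, pos_x_4 = 3, pos_y_4 = 4, pos_z_4 = 6, height_4 = 2, pos_x_5 = 6, pos_y_5 = 2, pos_z_5 = 3, radius_5 = 1, pos_x_6 = 6, pos_y_6 = 3, pos_z_6 = 5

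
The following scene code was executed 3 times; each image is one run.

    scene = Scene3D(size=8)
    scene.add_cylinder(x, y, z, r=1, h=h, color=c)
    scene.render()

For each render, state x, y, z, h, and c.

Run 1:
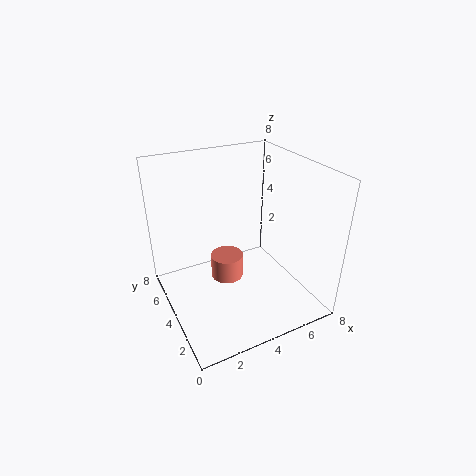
x = 4; y = 5.5; z = 0.5; h = 1.5; c = 'salmon'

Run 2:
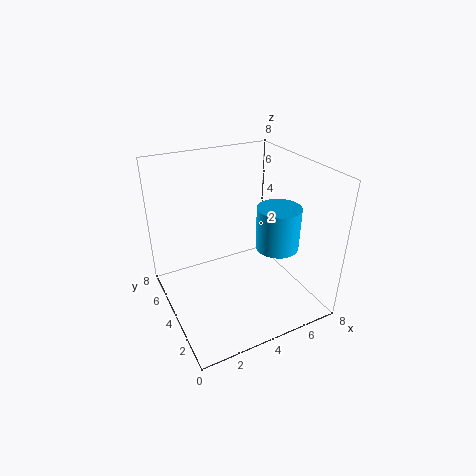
x = 4.5; y = 1; z = 5; h = 2; c = 'deepskyblue'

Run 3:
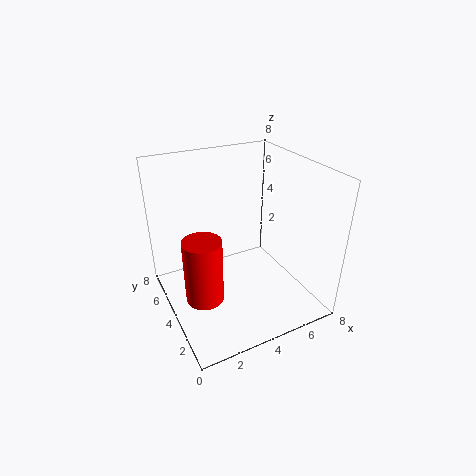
x = 1.5; y = 3; z = 1.5; h = 3.5; c = 'red'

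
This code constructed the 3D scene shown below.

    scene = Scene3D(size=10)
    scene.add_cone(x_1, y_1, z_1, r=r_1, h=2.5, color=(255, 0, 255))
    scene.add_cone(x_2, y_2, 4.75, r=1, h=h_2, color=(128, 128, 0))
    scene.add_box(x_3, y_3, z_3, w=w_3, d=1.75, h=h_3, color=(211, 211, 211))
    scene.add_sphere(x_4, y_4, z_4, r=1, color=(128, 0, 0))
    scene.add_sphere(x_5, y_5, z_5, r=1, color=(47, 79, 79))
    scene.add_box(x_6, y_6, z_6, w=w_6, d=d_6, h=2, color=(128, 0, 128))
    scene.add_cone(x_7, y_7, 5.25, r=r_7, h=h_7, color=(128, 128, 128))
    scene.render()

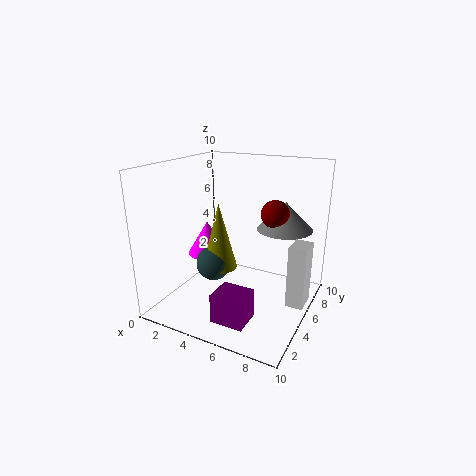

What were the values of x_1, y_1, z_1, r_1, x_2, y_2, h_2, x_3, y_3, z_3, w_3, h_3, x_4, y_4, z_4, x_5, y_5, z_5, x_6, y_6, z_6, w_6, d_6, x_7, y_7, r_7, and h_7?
x_1 = 2; y_1 = 5.75; z_1 = 3; r_1 = 1.5; x_2 = 5.75; y_2 = 1.25; h_2 = 3.75; x_3 = 8.5; y_3 = 5.5; z_3 = 0.25; w_3 = 1.25; h_3 = 4.5; x_4 = 7; y_4 = 6.75; z_4 = 6.5; x_5 = 5.5; y_5 = 1; z_5 = 5; x_6 = 4.75; y_6 = 1.5; z_6 = 0.25; w_6 = 2.25; d_6 = 2; x_7 = 7.5; y_7 = 7.5; r_7 = 2; h_7 = 2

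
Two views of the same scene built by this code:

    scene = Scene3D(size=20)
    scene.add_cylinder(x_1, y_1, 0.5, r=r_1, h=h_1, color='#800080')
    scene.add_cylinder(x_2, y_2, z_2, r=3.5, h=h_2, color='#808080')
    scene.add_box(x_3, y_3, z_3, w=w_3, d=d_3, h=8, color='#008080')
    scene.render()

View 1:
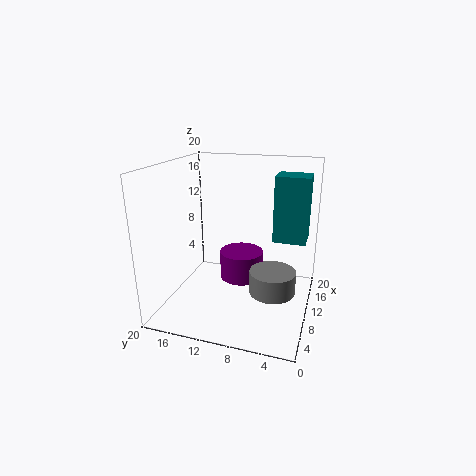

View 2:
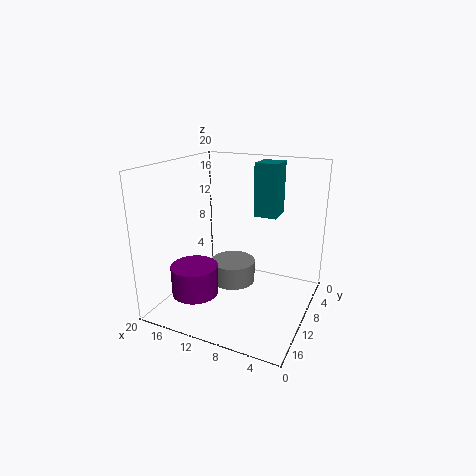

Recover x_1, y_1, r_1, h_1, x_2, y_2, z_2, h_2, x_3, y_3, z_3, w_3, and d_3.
x_1 = 16.5, y_1 = 11.5, r_1 = 3.5, h_1 = 4.5, x_2 = 13, y_2 = 5.5, z_2 = 0.5, h_2 = 3.5, x_3 = 6.5, y_3 = 0.5, z_3 = 11.5, w_3 = 3.5, d_3 = 4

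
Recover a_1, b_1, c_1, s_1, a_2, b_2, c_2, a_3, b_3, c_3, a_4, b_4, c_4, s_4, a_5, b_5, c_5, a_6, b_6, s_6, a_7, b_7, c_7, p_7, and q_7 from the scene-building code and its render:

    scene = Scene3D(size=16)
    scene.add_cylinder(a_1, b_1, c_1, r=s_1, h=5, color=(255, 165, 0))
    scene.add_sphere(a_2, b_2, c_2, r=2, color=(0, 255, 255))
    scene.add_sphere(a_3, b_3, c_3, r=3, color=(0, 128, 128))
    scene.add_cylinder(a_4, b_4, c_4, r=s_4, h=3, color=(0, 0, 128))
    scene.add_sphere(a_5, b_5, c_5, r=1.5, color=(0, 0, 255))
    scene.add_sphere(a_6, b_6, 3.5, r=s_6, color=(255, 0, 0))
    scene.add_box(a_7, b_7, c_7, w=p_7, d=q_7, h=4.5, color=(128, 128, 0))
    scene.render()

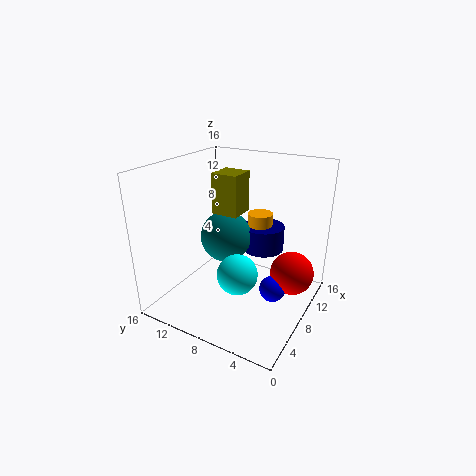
a_1 = 12.5, b_1 = 7.5, c_1 = 4.5, s_1 = 1.5, a_2 = 3.5, b_2 = 5.5, c_2 = 6.5, a_3 = 9.5, b_3 = 10.5, c_3 = 7, a_4 = 12.5, b_4 = 7, c_4 = 5, s_4 = 2.5, a_5 = 9, b_5 = 4, c_5 = 2, a_6 = 11, b_6 = 2.5, s_6 = 2.5, a_7 = 7.5, b_7 = 8, c_7 = 10.5, p_7 = 3, q_7 = 3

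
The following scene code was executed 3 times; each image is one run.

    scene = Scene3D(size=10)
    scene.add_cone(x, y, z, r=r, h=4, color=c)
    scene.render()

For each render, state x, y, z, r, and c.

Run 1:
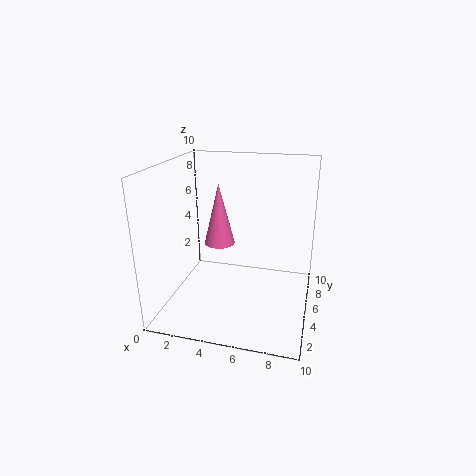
x = 4, y = 4, z = 5, r = 1, c = 'hotpink'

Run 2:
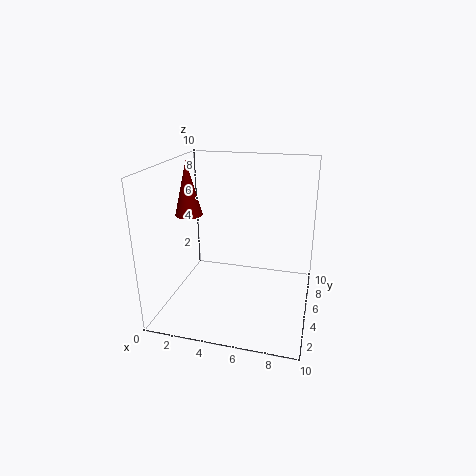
x = 1, y = 6, z = 6, r = 1, c = 'maroon'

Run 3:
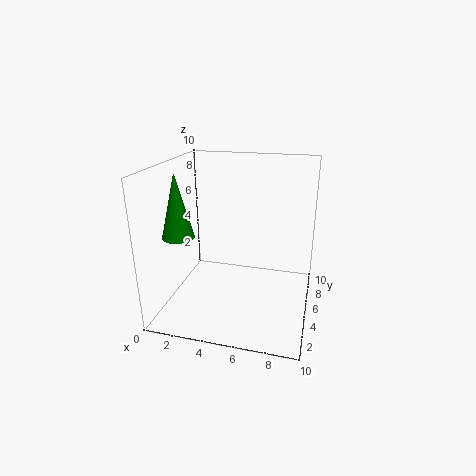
x = 2, y = 2, z = 6, r = 1, c = 'green'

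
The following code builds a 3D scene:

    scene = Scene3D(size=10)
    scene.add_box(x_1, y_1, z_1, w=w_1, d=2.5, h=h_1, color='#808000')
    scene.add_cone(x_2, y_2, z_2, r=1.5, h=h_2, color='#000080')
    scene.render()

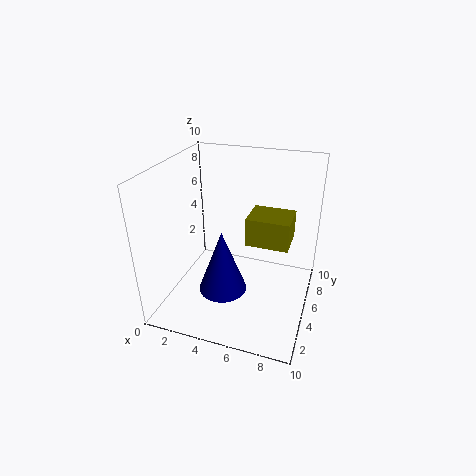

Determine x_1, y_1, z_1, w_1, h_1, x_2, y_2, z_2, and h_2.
x_1 = 5.5
y_1 = 5
z_1 = 4.5
w_1 = 3
h_1 = 2
x_2 = 5
y_2 = 2
z_2 = 3
h_2 = 4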